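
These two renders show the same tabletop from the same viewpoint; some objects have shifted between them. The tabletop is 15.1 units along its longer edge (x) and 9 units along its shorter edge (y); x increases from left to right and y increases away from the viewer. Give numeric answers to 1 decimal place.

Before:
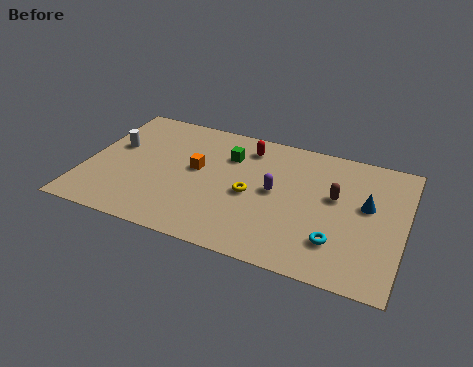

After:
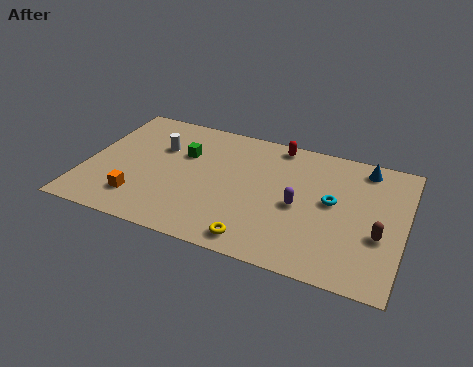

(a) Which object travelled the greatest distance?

the orange cube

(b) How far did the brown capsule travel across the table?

2.9

From (11.8, 5.3) to (14.0, 3.4), the brown capsule covered √(2.2² + 1.9²) ≈ 2.9 units.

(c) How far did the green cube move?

2.2

From (6.6, 6.5) to (4.5, 5.9), the green cube covered √(2.1² + 0.6²) ≈ 2.2 units.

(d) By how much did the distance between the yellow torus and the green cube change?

+3.5

The distance was about 2.7 in the first image and 6.2 in the second, so they moved 3.5 units further apart.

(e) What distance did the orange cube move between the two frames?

3.8

The orange cube was near (5.2, 5.0) before and (2.8, 2.0) after, so it travelled √(2.4² + 3.0²) ≈ 3.8 units.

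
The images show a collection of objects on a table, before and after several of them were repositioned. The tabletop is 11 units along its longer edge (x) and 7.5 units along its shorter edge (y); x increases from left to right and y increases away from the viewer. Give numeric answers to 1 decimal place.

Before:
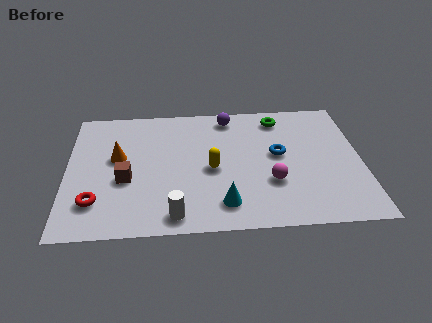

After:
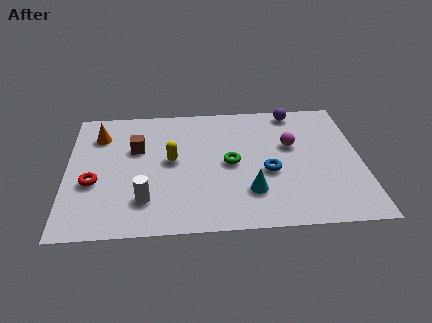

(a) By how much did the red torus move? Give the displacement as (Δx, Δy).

(-0.1, 1.1)

From the two frames, the red torus sits at roughly (1.1, 1.8) before and (1.0, 2.9) after.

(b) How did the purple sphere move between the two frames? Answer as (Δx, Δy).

(2.5, 0.2)

The purple sphere was at about (6.1, 6.5) and moved to about (8.6, 6.7).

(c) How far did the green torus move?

3.2

The green torus moved from about (8.0, 6.3) to (6.1, 3.7), a distance of √(1.9² + 2.6²) ≈ 3.2.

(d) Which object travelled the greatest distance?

the green torus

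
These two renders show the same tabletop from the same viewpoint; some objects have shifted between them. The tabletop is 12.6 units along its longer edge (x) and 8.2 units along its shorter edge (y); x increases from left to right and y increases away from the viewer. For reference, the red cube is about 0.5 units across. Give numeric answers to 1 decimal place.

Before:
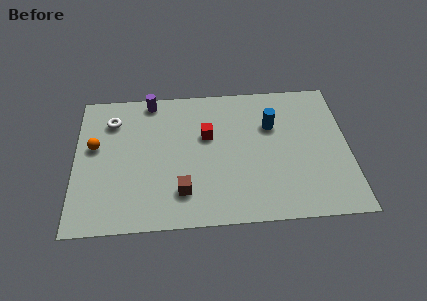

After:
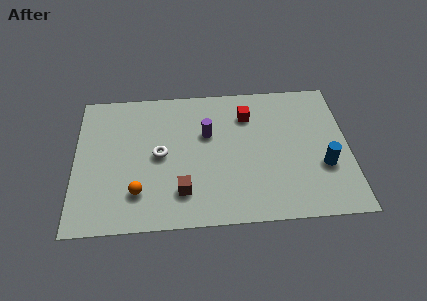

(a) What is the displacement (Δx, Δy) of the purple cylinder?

(2.6, -2.2)

From the two frames, the purple cylinder sits at roughly (3.5, 7.4) before and (6.1, 5.2) after.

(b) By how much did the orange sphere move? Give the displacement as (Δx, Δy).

(2.0, -2.8)

From the two frames, the orange sphere sits at roughly (0.9, 4.8) before and (2.9, 2.0) after.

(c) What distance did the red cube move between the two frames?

2.2

The red cube moved from about (6.1, 5.1) to (8.0, 6.2), a distance of √(1.9² + 1.1²) ≈ 2.2.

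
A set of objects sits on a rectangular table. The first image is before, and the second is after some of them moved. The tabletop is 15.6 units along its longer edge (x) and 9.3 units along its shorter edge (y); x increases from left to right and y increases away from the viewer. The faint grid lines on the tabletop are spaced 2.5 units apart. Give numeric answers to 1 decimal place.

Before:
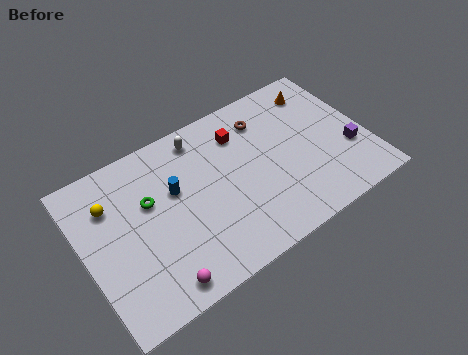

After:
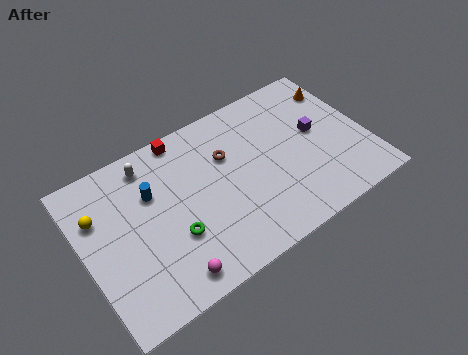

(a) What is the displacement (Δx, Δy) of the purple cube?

(-1.5, 1.9)

From the two frames, the purple cube sits at roughly (14.5, 3.2) before and (13.0, 5.1) after.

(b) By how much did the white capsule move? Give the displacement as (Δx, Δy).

(-2.9, -0.1)

The white capsule was at about (6.9, 8.0) and moved to about (4.0, 7.9).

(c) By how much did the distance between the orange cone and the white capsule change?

+4.0

They were about 6.7 units apart before and 10.7 after — 4.0 units further apart.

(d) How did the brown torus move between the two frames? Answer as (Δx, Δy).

(-2.3, -1.1)

The brown torus started near (10.4, 7.3) and ended near (8.1, 6.2).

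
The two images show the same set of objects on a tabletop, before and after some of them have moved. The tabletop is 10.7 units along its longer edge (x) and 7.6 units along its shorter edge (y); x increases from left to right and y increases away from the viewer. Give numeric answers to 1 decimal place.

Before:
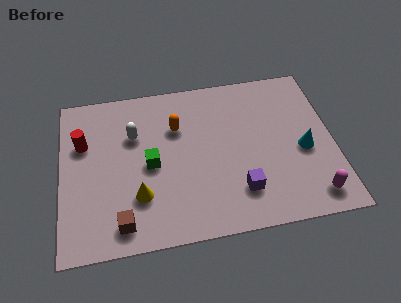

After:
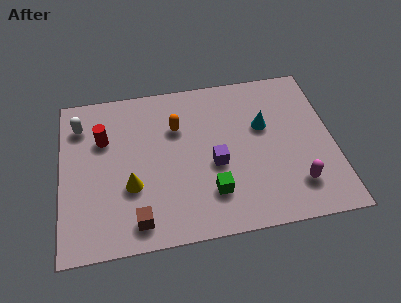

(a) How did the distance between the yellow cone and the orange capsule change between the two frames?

-0.3

The distance was about 3.4 in the first image and 3.1 in the second, so they moved 0.3 units closer together.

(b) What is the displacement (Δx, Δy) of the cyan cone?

(-1.5, 1.4)

From the two frames, the cyan cone sits at roughly (9.5, 3.3) before and (8.0, 4.7) after.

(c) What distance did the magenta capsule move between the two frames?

0.8

The magenta capsule was near (9.7, 1.1) before and (9.1, 1.7) after, so it travelled √(0.6² + 0.6²) ≈ 0.8 units.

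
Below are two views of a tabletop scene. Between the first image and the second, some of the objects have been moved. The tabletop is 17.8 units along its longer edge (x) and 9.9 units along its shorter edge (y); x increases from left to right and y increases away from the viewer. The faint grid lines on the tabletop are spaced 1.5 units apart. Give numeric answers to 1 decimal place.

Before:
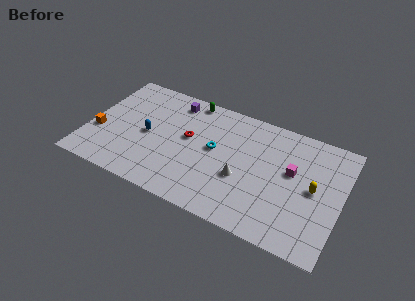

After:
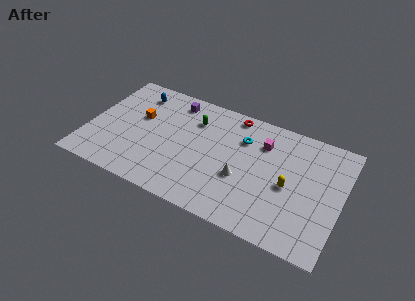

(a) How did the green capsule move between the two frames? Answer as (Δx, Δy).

(0.5, -1.7)

The green capsule was at about (6.7, 9.0) and moved to about (7.2, 7.3).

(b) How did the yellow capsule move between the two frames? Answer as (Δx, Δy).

(-1.7, -0.5)

From the two frames, the yellow capsule sits at roughly (15.9, 5.0) before and (14.2, 4.5) after.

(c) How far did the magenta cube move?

2.7

The magenta cube moved from about (14.3, 5.8) to (12.1, 7.3), a distance of √(2.2² + 1.5²) ≈ 2.7.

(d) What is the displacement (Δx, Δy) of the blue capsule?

(-1.3, 3.4)

The blue capsule started near (4.2, 4.7) and ended near (2.9, 8.1).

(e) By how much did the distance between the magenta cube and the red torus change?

-4.5

Before: roughly 7.3 units apart; after: 2.8. That's 4.5 units closer together.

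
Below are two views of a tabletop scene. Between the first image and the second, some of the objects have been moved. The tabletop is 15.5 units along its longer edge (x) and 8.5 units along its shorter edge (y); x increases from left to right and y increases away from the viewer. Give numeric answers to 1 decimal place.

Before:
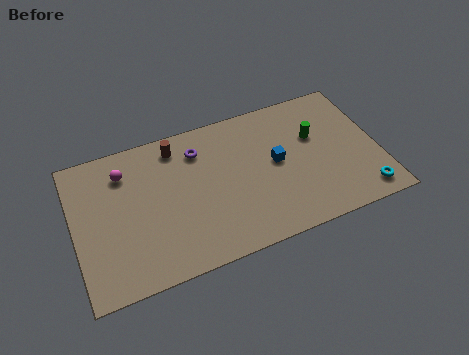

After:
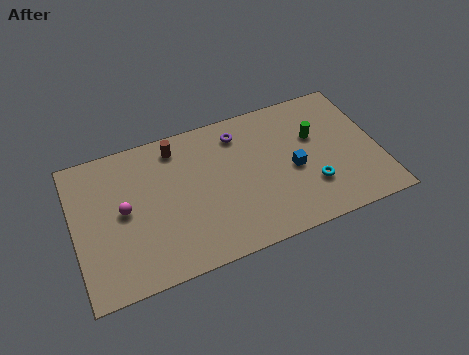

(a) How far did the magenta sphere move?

2.2

The magenta sphere moved from about (2.7, 6.6) to (2.5, 4.4), a distance of √(0.2² + 2.2²) ≈ 2.2.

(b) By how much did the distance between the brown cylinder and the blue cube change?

+1.0

Before: roughly 5.6 units apart; after: 6.6. That's 1.0 units further apart.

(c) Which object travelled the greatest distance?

the cyan torus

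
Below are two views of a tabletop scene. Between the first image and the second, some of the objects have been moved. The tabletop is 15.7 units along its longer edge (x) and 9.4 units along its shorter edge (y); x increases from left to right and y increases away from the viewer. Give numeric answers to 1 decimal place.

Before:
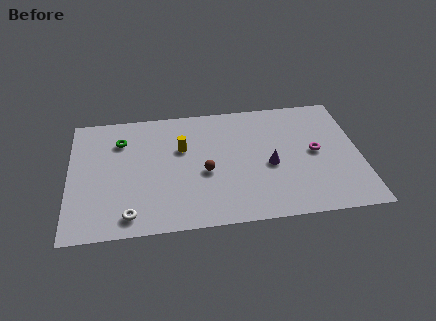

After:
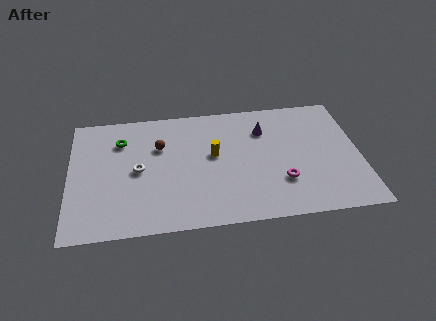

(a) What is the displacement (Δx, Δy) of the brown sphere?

(-2.4, 2.3)

The brown sphere started near (7.3, 4.0) and ended near (4.9, 6.3).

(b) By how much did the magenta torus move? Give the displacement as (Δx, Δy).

(-1.9, -2.0)

From the two frames, the magenta torus sits at roughly (13.3, 4.8) before and (11.4, 2.8) after.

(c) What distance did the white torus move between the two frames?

3.3

The white torus moved from about (3.2, 1.3) to (3.7, 4.6), a distance of √(0.5² + 3.3²) ≈ 3.3.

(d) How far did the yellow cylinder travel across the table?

1.8

The yellow cylinder was near (6.1, 6.0) before and (7.8, 5.3) after, so it travelled √(1.7² + 0.7²) ≈ 1.8 units.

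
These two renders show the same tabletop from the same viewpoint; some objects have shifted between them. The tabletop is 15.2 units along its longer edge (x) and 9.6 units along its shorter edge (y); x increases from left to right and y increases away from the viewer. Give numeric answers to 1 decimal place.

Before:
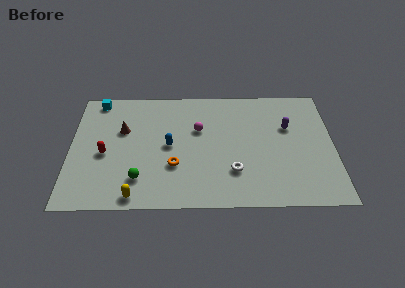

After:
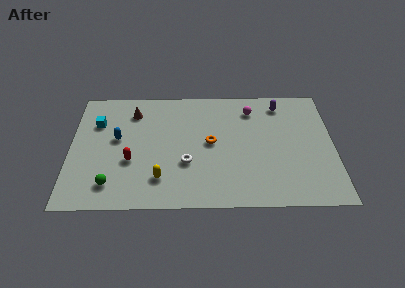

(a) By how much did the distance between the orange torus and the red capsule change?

+0.7

Before: roughly 4.1 units apart; after: 4.8. That's 0.7 units further apart.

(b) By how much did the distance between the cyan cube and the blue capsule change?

-3.9

Before: roughly 5.7 units apart; after: 1.8. That's 3.9 units closer together.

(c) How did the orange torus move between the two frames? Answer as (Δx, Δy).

(2.1, 1.8)

The orange torus started near (6.0, 3.2) and ended near (8.1, 5.0).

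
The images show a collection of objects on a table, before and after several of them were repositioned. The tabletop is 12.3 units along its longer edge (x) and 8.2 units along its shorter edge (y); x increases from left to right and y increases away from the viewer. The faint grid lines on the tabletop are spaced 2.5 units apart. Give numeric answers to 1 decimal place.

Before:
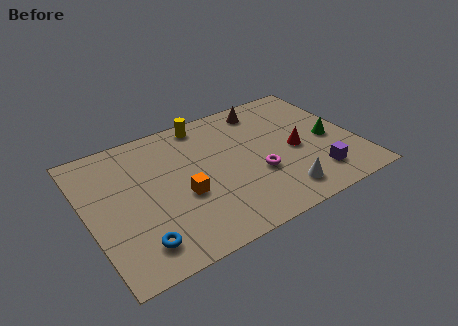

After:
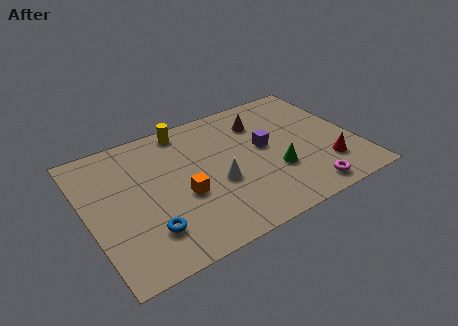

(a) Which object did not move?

the orange cube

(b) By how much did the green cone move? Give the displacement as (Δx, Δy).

(-2.7, -0.9)

From the two frames, the green cone sits at roughly (11.1, 3.7) before and (8.4, 2.8) after.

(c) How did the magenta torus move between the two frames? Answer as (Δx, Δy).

(1.9, -2.0)

The magenta torus was at about (7.6, 3.0) and moved to about (9.5, 1.0).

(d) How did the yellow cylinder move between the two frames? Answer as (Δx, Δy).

(-0.9, 0.0)

From the two frames, the yellow cylinder sits at roughly (5.8, 7.3) before and (4.9, 7.3) after.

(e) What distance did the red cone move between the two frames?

2.0

From (9.5, 3.7) to (10.7, 2.1), the red cone covered √(1.2² + 1.6²) ≈ 2.0 units.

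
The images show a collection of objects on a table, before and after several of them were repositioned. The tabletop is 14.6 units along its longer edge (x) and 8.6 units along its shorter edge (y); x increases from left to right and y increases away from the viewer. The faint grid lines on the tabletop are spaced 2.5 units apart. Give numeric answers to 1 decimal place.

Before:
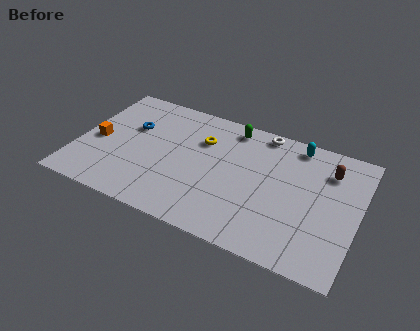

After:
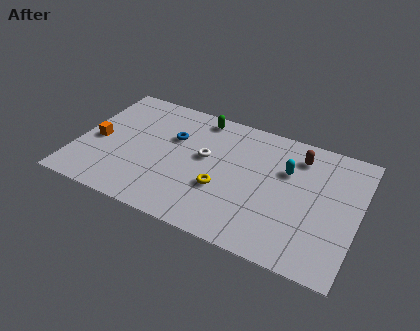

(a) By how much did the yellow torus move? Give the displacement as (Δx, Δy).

(1.4, -2.9)

The yellow torus was at about (6.3, 6.0) and moved to about (7.7, 3.1).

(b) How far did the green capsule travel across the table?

1.7

The green capsule was near (7.7, 7.5) before and (6.0, 7.6) after, so it travelled √(1.7² + 0.1²) ≈ 1.7 units.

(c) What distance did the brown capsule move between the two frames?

1.6

From (12.9, 6.5) to (11.3, 6.9), the brown capsule covered √(1.6² + 0.4²) ≈ 1.6 units.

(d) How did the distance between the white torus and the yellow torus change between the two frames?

-1.4

Before: roughly 3.5 units apart; after: 2.1. That's 1.4 units closer together.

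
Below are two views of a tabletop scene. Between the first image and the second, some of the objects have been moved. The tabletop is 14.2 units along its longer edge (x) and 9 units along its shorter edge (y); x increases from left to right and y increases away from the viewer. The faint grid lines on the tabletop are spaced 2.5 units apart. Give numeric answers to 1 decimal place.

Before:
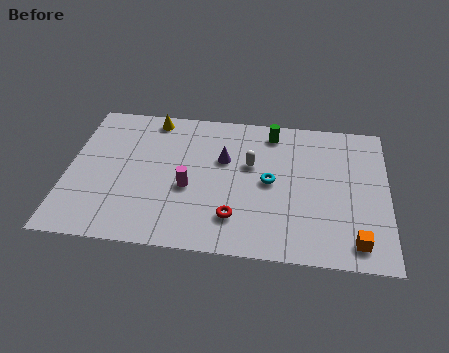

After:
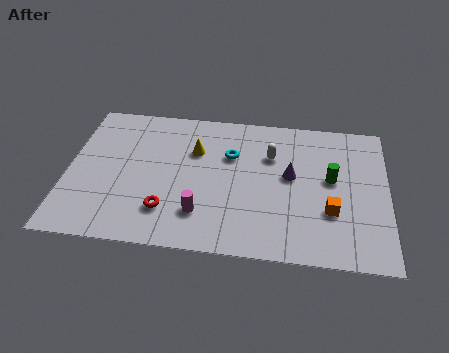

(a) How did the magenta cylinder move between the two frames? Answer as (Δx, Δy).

(0.6, -1.5)

From the two frames, the magenta cylinder sits at roughly (5.4, 3.7) before and (6.0, 2.2) after.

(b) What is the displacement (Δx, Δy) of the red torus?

(-3.0, 0.1)

The red torus was at about (7.5, 2.1) and moved to about (4.5, 2.2).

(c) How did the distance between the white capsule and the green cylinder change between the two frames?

+0.6

Before: roughly 2.4 units apart; after: 3.0. That's 0.6 units further apart.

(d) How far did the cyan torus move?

2.3

The cyan torus was near (9.0, 4.5) before and (7.2, 6.0) after, so it travelled √(1.8² + 1.5²) ≈ 2.3 units.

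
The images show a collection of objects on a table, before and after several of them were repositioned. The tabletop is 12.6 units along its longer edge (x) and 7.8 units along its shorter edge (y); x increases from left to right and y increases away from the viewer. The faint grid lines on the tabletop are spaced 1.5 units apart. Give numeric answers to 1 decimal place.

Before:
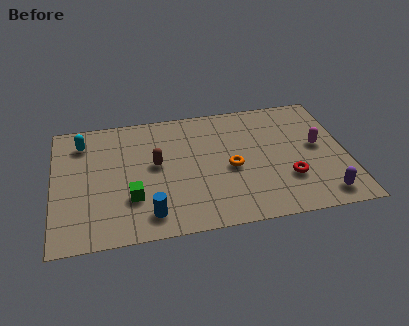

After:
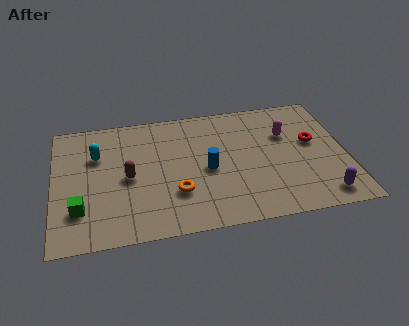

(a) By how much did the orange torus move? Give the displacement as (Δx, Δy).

(-2.4, -1.1)

The orange torus was at about (7.6, 3.5) and moved to about (5.2, 2.4).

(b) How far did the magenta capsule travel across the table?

1.6

The magenta capsule moved from about (11.4, 4.2) to (10.1, 5.2), a distance of √(1.3² + 1.0²) ≈ 1.6.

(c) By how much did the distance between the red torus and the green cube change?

+3.7

They were about 6.7 units apart before and 10.4 after — 3.7 units further apart.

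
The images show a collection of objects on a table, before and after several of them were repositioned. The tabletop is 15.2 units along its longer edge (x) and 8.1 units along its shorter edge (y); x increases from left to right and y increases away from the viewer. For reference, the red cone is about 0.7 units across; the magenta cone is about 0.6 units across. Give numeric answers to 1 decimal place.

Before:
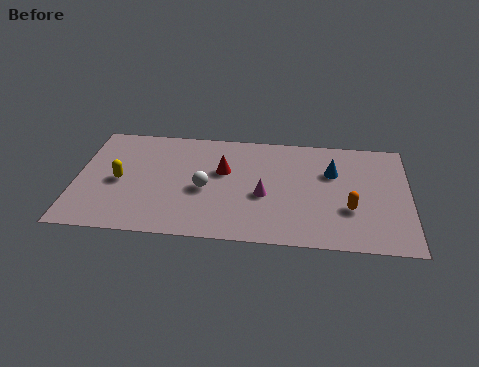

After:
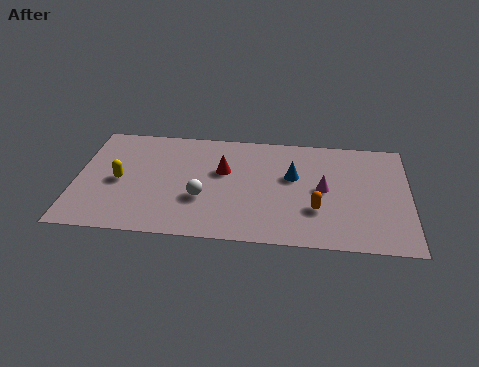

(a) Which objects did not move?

the red cone and the yellow capsule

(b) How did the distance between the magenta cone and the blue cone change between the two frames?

-2.1

They were about 3.7 units apart before and 1.6 after — 2.1 units closer together.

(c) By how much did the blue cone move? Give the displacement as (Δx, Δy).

(-1.8, -0.5)

From the two frames, the blue cone sits at roughly (11.7, 5.4) before and (9.9, 4.9) after.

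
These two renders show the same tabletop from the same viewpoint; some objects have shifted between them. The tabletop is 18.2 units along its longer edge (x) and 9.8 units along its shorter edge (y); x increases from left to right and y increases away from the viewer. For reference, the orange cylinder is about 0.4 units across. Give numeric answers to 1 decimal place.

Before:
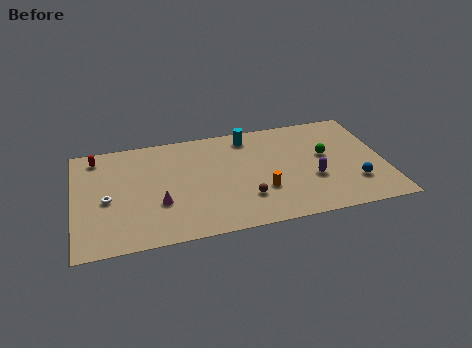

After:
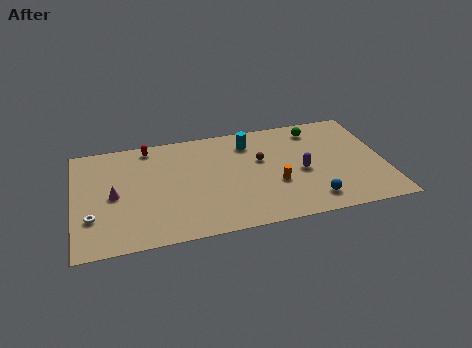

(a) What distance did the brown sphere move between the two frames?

3.5

From (9.9, 2.7) to (11.0, 6.0), the brown sphere covered √(1.1² + 3.3²) ≈ 3.5 units.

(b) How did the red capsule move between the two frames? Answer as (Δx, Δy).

(3.1, 0.3)

The red capsule started near (1.4, 8.4) and ended near (4.5, 8.7).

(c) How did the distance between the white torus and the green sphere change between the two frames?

+1.4

The distance was about 13.0 in the first image and 14.4 in the second, so they moved 1.4 units further apart.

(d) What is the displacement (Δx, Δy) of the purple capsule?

(-0.6, 0.8)

The purple capsule started near (13.9, 3.6) and ended near (13.3, 4.4).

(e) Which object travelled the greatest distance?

the brown sphere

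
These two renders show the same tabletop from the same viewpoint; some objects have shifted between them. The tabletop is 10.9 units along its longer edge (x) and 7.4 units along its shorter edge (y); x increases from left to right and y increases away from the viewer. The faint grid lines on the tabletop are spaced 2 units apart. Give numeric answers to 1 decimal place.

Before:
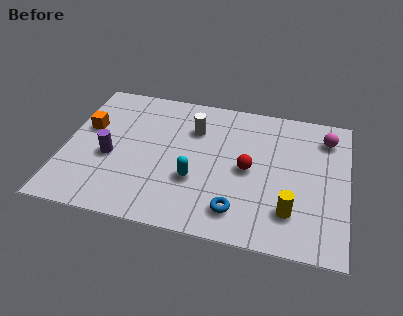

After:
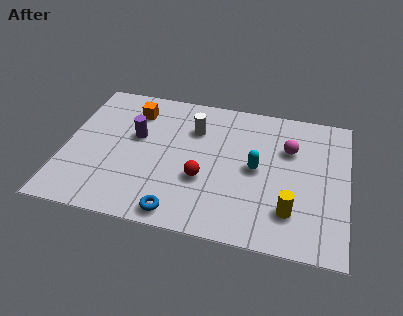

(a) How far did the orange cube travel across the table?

2.1

The orange cube moved from about (0.8, 4.5) to (2.5, 5.8), a distance of √(1.7² + 1.3²) ≈ 2.1.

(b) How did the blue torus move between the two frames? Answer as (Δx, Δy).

(-2.2, -0.6)

From the two frames, the blue torus sits at roughly (6.8, 1.4) before and (4.6, 0.8) after.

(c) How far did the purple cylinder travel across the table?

1.6

From (1.8, 3.1) to (2.7, 4.4), the purple cylinder covered √(0.9² + 1.3²) ≈ 1.6 units.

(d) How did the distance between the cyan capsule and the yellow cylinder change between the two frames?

-1.4

They were about 3.8 units apart before and 2.4 after — 1.4 units closer together.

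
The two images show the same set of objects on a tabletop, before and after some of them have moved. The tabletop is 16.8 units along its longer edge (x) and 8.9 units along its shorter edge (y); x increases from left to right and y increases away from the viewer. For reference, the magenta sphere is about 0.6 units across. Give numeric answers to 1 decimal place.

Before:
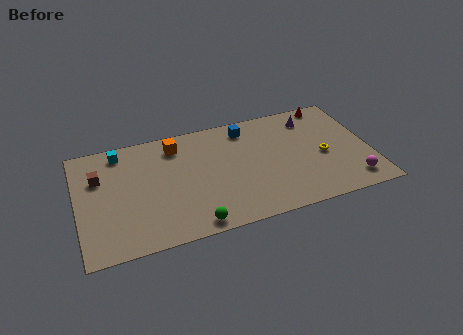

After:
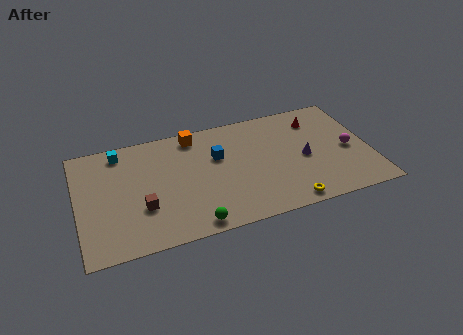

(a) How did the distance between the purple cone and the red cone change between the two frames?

+1.6

Before: roughly 1.5 units apart; after: 3.1. That's 1.6 units further apart.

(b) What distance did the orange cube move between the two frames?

1.2

The orange cube moved from about (5.8, 7.3) to (6.9, 7.8), a distance of √(1.1² + 0.5²) ≈ 1.2.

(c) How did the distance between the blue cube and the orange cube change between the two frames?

-1.7

The distance was about 4.1 in the first image and 2.4 in the second, so they moved 1.7 units closer together.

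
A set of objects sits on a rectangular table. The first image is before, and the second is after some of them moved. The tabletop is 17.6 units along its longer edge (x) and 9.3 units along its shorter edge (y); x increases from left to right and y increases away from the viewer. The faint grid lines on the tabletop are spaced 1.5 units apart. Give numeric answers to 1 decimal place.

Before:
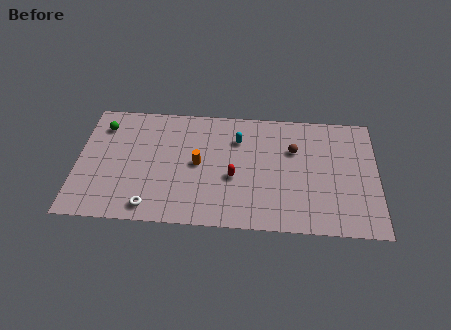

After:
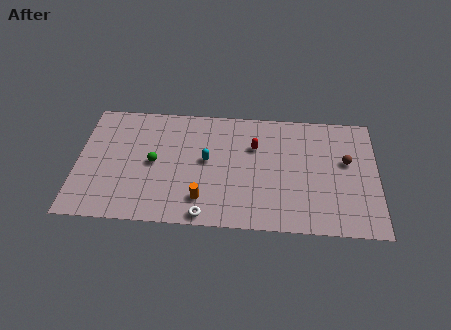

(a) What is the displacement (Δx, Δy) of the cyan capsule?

(-1.8, -1.8)

From the two frames, the cyan capsule sits at roughly (9.4, 6.8) before and (7.6, 5.0) after.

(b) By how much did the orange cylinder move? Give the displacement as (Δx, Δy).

(0.3, -2.7)

The orange cylinder was at about (7.1, 4.7) and moved to about (7.4, 2.0).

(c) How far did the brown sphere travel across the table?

3.2

From (12.7, 6.2) to (15.8, 5.5), the brown sphere covered √(3.1² + 0.7²) ≈ 3.2 units.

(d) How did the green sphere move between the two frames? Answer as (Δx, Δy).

(3.1, -2.7)

The green sphere was at about (1.4, 7.3) and moved to about (4.5, 4.6).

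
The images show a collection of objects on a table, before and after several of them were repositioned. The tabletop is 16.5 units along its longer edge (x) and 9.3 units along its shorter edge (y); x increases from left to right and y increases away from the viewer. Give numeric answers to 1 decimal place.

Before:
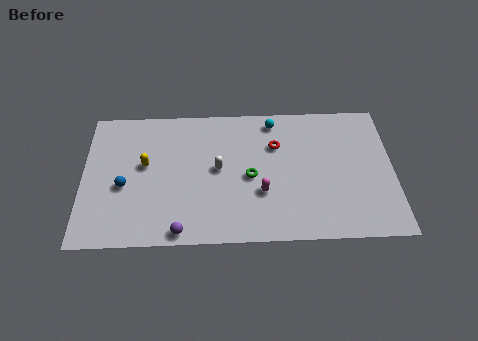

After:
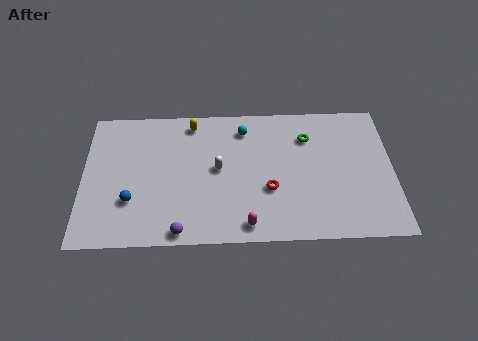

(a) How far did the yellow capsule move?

3.8

The yellow capsule was near (3.3, 5.3) before and (5.8, 8.1) after, so it travelled √(2.5² + 2.8²) ≈ 3.8 units.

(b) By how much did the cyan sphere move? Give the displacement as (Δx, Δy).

(-1.6, -0.5)

The cyan sphere was at about (10.2, 8.1) and moved to about (8.6, 7.6).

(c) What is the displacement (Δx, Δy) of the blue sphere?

(0.4, -1.0)

The blue sphere started near (2.2, 3.9) and ended near (2.6, 2.9).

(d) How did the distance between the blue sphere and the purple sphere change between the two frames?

-1.0

The distance was about 4.3 in the first image and 3.3 in the second, so they moved 1.0 units closer together.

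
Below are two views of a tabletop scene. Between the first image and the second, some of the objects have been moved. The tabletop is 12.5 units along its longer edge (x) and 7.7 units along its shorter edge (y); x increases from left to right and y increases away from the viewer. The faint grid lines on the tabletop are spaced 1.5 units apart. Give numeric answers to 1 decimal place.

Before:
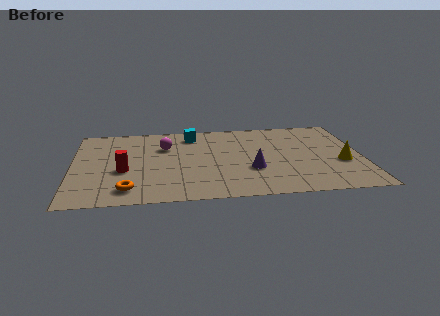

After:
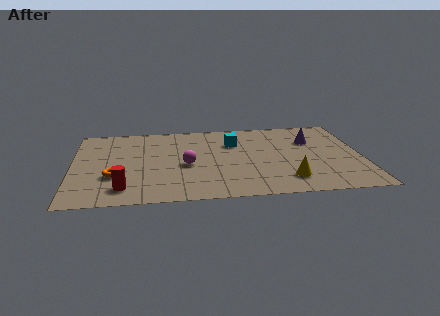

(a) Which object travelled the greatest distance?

the purple cone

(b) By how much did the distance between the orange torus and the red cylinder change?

-0.5

Before: roughly 1.8 units apart; after: 1.3. That's 0.5 units closer together.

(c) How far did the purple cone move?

3.7

The purple cone moved from about (7.7, 2.7) to (10.4, 5.3), a distance of √(2.7² + 2.6²) ≈ 3.7.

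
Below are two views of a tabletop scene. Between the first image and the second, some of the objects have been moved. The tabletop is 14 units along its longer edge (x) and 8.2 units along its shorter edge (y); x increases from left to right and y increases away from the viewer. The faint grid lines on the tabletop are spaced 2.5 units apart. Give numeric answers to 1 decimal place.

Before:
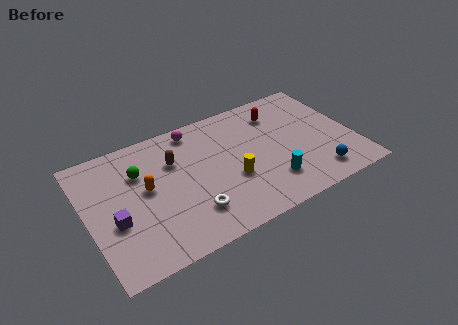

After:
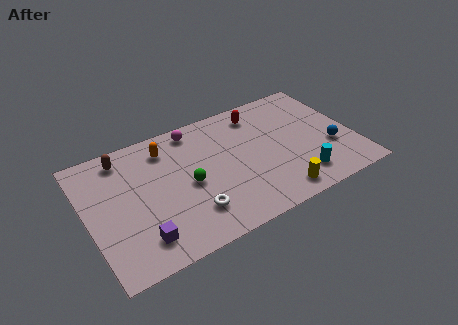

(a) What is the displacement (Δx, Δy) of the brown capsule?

(-2.5, 1.4)

From the two frames, the brown capsule sits at roughly (4.7, 5.6) before and (2.2, 7.0) after.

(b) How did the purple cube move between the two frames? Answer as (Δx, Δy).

(1.1, -1.6)

The purple cube started near (1.3, 3.2) and ended near (2.4, 1.6).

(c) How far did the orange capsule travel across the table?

2.5

The orange capsule was near (3.1, 4.5) before and (4.4, 6.6) after, so it travelled √(1.3² + 2.1²) ≈ 2.5 units.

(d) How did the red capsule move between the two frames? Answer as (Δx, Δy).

(-1.0, 0.4)

From the two frames, the red capsule sits at roughly (10.4, 6.4) before and (9.4, 6.8) after.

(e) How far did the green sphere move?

3.0

The green sphere was near (2.9, 5.7) before and (5.2, 3.8) after, so it travelled √(2.3² + 1.9²) ≈ 3.0 units.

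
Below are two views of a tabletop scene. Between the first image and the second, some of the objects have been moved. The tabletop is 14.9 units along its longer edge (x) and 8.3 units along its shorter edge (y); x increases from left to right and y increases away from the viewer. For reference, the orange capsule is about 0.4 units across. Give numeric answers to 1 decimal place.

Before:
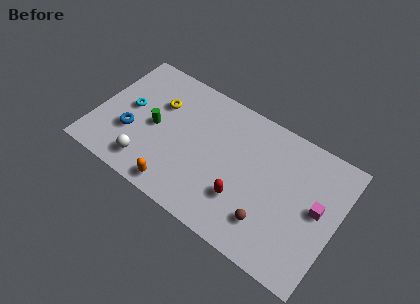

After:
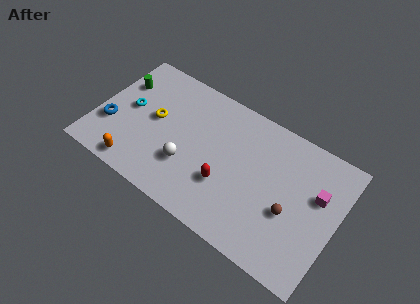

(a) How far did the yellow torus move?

1.1

The yellow torus was near (3.6, 5.6) before and (3.5, 4.5) after, so it travelled √(0.1² + 1.1²) ≈ 1.1 units.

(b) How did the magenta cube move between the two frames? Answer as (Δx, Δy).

(-0.1, 0.8)

The magenta cube was at about (13.7, 4.4) and moved to about (13.6, 5.2).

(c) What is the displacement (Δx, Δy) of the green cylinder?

(-2.5, 1.8)

The green cylinder started near (3.6, 4.0) and ended near (1.1, 5.8).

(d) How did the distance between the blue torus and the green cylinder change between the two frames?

+1.3

They were about 1.7 units apart before and 3.0 after — 1.3 units further apart.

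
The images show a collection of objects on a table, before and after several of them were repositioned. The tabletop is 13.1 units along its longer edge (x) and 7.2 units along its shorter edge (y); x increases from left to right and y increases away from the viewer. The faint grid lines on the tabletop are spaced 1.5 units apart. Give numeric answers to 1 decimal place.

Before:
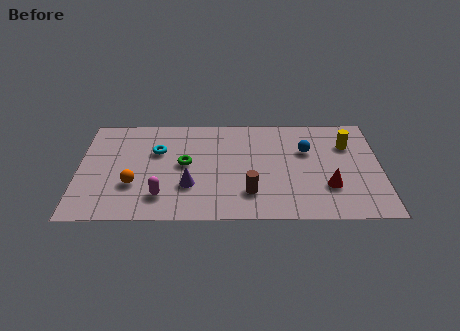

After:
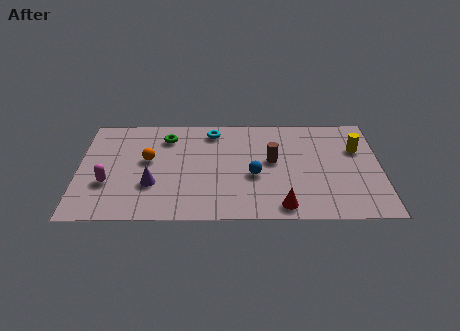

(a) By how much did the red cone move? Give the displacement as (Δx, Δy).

(-2.0, -1.3)

From the two frames, the red cone sits at roughly (10.8, 2.2) before and (8.8, 0.9) after.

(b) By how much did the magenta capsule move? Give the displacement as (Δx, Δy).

(-2.3, 0.9)

From the two frames, the magenta capsule sits at roughly (3.6, 1.6) before and (1.3, 2.5) after.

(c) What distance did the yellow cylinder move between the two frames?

0.5

The yellow cylinder moved from about (11.7, 5.1) to (12.1, 4.8), a distance of √(0.4² + 0.3²) ≈ 0.5.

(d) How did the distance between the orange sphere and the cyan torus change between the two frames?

+0.9

They were about 2.5 units apart before and 3.4 after — 0.9 units further apart.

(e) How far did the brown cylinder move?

2.4

The brown cylinder was near (7.4, 1.8) before and (8.4, 4.0) after, so it travelled √(1.0² + 2.2²) ≈ 2.4 units.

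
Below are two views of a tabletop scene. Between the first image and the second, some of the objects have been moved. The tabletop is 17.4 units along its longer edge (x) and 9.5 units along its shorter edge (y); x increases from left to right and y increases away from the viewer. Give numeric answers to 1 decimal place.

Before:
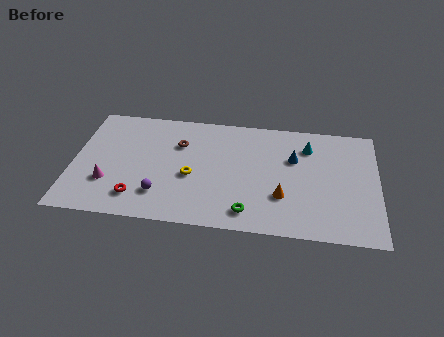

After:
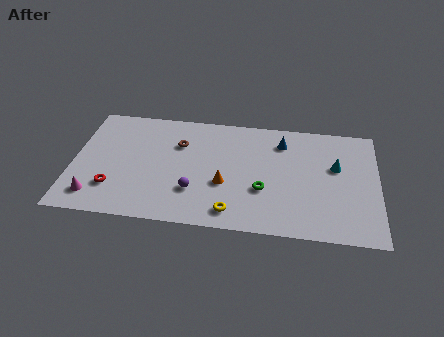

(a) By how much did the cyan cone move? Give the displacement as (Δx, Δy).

(1.6, -1.5)

The cyan cone was at about (13.4, 7.3) and moved to about (15.0, 5.8).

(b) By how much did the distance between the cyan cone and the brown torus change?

+1.6

Before: roughly 7.4 units apart; after: 9.0. That's 1.6 units further apart.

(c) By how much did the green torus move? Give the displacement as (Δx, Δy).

(0.8, 1.9)

From the two frames, the green torus sits at roughly (10.1, 1.5) before and (10.9, 3.4) after.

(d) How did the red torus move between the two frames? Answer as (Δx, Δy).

(-1.4, 0.6)

The red torus started near (3.8, 1.9) and ended near (2.4, 2.5).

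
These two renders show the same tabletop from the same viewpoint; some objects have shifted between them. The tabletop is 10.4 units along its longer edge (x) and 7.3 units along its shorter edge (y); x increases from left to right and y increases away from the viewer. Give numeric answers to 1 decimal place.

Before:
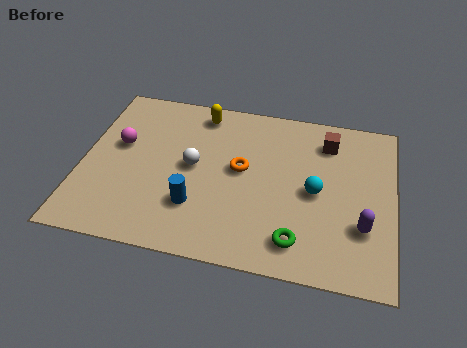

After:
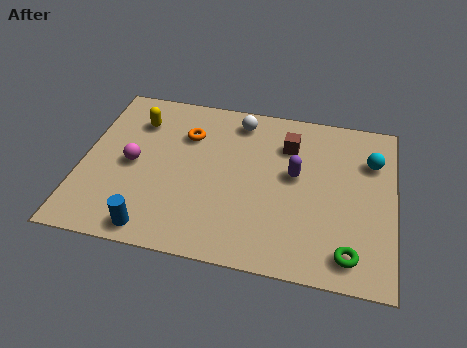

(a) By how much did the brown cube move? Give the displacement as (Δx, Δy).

(-1.3, -0.4)

From the two frames, the brown cube sits at roughly (8.1, 5.8) before and (6.8, 5.4) after.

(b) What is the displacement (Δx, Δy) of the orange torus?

(-1.9, 1.2)

The orange torus was at about (5.3, 4.0) and moved to about (3.4, 5.2).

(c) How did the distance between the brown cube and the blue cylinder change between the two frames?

+0.6

The distance was about 5.6 in the first image and 6.2 in the second, so they moved 0.6 units further apart.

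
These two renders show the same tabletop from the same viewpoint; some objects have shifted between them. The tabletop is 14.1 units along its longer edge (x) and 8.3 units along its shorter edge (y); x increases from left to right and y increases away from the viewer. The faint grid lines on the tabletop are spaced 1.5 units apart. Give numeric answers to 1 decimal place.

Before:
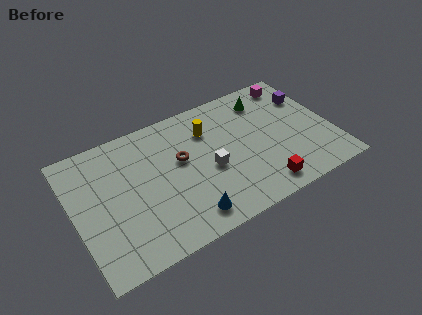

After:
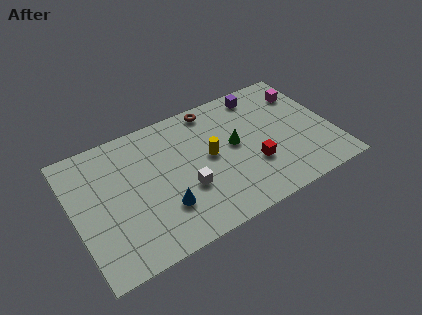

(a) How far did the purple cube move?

2.8

From (13.2, 5.9) to (10.7, 7.2), the purple cube covered √(2.5² + 1.3²) ≈ 2.8 units.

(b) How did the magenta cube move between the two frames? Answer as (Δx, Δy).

(0.4, -0.9)

From the two frames, the magenta cube sits at roughly (12.6, 7.2) before and (13.0, 6.3) after.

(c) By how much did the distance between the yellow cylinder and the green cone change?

-2.0

The distance was about 3.4 in the first image and 1.4 in the second, so they moved 2.0 units closer together.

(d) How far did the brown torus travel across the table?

3.3

The brown torus moved from about (5.9, 4.9) to (8.0, 7.4), a distance of √(2.1² + 2.5²) ≈ 3.3.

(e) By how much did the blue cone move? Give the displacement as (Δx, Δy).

(-1.1, 1.1)

From the two frames, the blue cone sits at roughly (5.7, 1.3) before and (4.6, 2.4) after.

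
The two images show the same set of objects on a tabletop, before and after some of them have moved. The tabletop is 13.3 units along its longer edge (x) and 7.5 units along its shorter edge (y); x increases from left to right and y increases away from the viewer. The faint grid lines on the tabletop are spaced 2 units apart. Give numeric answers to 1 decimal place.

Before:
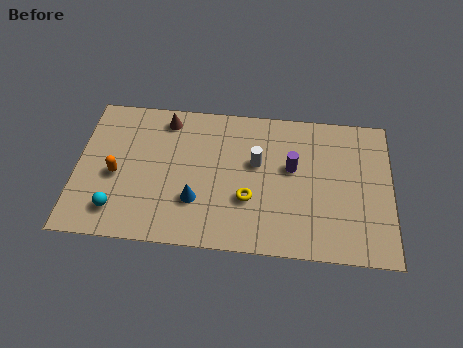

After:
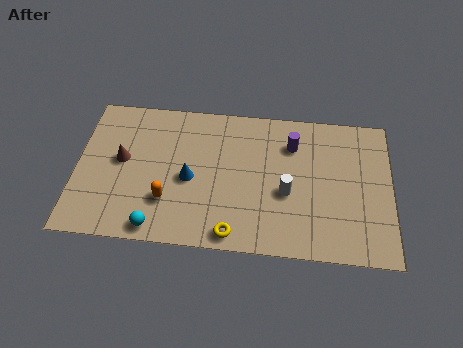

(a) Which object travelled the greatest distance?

the brown cone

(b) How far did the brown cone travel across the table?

2.9

The brown cone moved from about (3.7, 6.4) to (1.9, 4.1), a distance of √(1.8² + 2.3²) ≈ 2.9.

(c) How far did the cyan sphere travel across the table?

1.8

The cyan sphere was near (1.8, 1.5) before and (3.5, 0.8) after, so it travelled √(1.7² + 0.7²) ≈ 1.8 units.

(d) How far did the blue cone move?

1.1

From (5.1, 2.3) to (4.8, 3.4), the blue cone covered √(0.3² + 1.1²) ≈ 1.1 units.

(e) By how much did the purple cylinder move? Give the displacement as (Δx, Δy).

(0.0, 1.2)

The purple cylinder started near (9.1, 4.4) and ended near (9.1, 5.6).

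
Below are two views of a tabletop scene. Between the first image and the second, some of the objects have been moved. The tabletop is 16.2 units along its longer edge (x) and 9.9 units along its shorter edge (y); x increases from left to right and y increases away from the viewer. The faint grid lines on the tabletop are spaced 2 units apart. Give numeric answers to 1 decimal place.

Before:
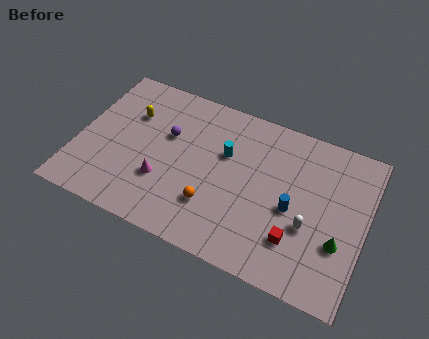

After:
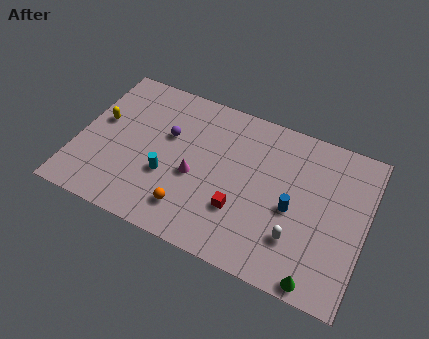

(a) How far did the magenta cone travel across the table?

2.0

The magenta cone was near (5.0, 3.2) before and (6.7, 4.2) after, so it travelled √(1.7² + 1.0²) ≈ 2.0 units.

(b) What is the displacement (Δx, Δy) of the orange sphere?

(-1.2, -0.8)

The orange sphere started near (7.9, 2.8) and ended near (6.7, 2.0).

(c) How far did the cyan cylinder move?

4.0

From (8.2, 6.3) to (5.2, 3.6), the cyan cylinder covered √(3.0² + 2.7²) ≈ 4.0 units.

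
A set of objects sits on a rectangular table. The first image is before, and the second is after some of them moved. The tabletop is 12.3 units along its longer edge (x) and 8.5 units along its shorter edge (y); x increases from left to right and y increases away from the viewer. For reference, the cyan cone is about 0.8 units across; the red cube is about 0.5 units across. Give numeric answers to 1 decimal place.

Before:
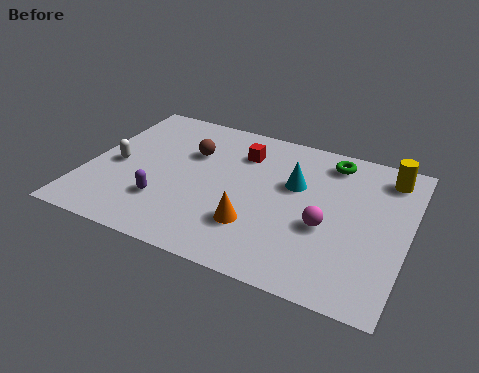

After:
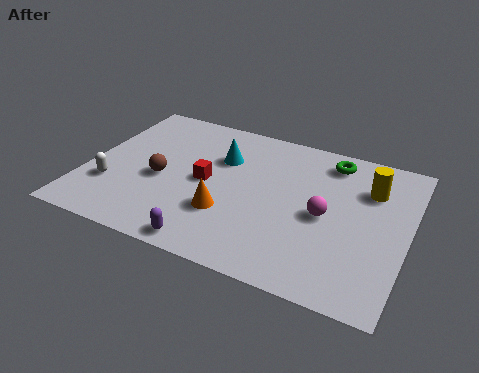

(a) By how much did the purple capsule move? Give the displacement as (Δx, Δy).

(2.0, -1.6)

The purple capsule was at about (3.2, 2.4) and moved to about (5.2, 0.8).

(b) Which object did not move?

the green torus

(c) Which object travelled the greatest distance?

the cyan cone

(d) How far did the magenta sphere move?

0.6

The magenta sphere was near (9.3, 3.4) before and (9.2, 4.0) after, so it travelled √(0.1² + 0.6²) ≈ 0.6 units.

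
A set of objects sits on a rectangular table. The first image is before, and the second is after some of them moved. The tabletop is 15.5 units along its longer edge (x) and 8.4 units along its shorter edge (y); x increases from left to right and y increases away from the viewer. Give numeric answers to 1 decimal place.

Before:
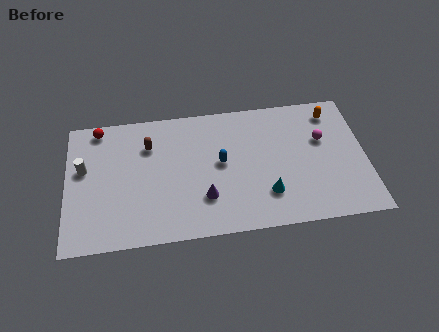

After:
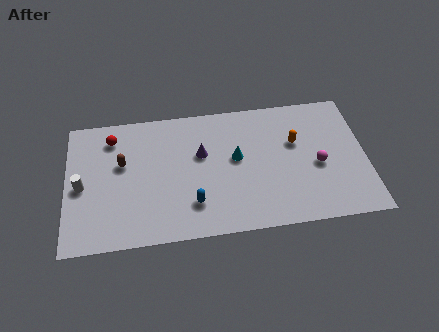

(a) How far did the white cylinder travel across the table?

1.1

From (0.9, 5.0) to (0.8, 3.9), the white cylinder covered √(0.1² + 1.1²) ≈ 1.1 units.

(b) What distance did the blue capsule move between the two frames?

2.8

The blue capsule moved from about (8.0, 4.5) to (6.5, 2.1), a distance of √(1.5² + 2.4²) ≈ 2.8.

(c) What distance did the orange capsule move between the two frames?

2.6

The orange capsule moved from about (13.9, 7.0) to (11.9, 5.3), a distance of √(2.0² + 1.7²) ≈ 2.6.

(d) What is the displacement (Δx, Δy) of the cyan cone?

(-1.5, 2.5)

The cyan cone started near (10.3, 2.2) and ended near (8.8, 4.7).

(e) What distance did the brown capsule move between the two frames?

1.7

From (4.3, 6.1) to (2.9, 5.1), the brown capsule covered √(1.4² + 1.0²) ≈ 1.7 units.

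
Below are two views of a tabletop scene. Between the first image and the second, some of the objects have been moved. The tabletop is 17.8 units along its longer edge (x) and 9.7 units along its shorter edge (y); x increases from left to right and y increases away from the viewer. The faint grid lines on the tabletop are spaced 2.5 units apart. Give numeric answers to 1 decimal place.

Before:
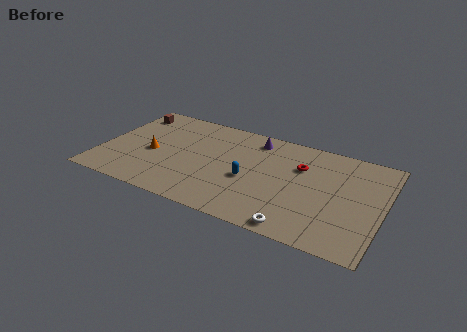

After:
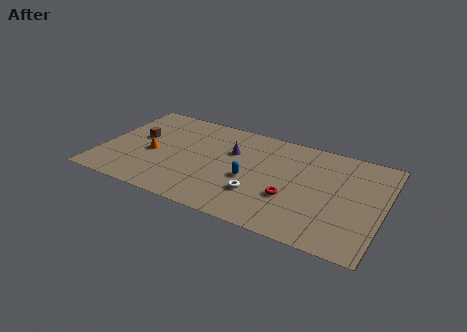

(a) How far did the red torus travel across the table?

3.2

The red torus was near (12.5, 6.6) before and (12.2, 3.4) after, so it travelled √(0.3² + 3.2²) ≈ 3.2 units.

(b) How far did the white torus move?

3.4

The white torus was near (12.9, 0.9) before and (10.2, 2.9) after, so it travelled √(2.7² + 2.0²) ≈ 3.4 units.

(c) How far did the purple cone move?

2.2

From (9.4, 8.2) to (8.1, 6.4), the purple cone covered √(1.3² + 1.8²) ≈ 2.2 units.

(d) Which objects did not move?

the blue capsule and the orange cone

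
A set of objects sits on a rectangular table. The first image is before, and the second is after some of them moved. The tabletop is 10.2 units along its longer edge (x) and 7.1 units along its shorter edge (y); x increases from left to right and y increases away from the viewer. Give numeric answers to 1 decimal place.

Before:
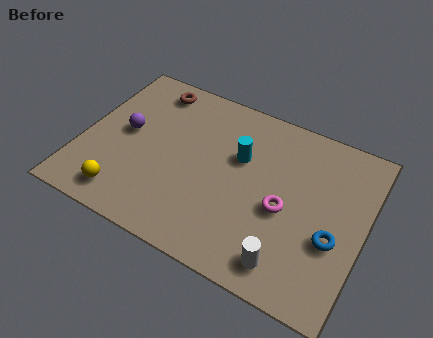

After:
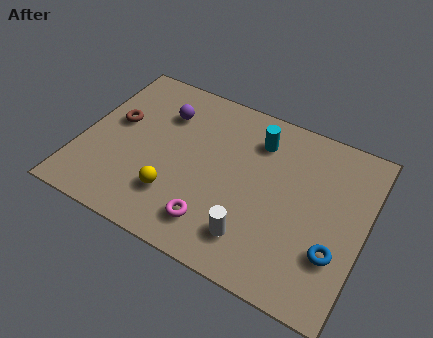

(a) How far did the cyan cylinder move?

1.1

The cyan cylinder moved from about (5.6, 4.5) to (6.1, 5.5), a distance of √(0.5² + 1.0²) ≈ 1.1.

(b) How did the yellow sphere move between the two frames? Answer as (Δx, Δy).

(1.7, 0.8)

From the two frames, the yellow sphere sits at roughly (1.9, 1.1) before and (3.6, 1.9) after.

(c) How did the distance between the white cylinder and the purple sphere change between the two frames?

-1.6

They were about 6.9 units apart before and 5.3 after — 1.6 units closer together.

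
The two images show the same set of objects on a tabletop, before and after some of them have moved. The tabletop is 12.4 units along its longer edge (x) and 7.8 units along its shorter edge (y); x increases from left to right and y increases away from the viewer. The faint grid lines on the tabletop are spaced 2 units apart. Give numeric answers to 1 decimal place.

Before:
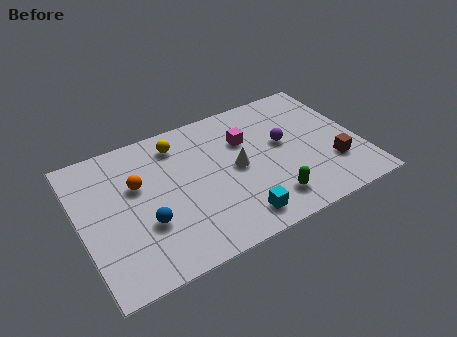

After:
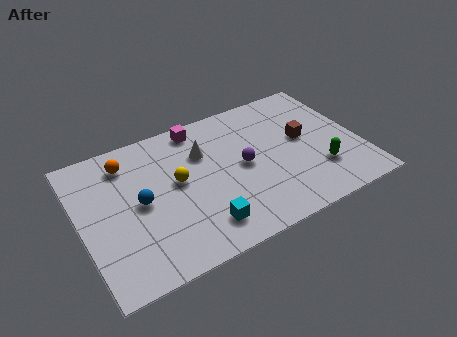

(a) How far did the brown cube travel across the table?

2.2

From (11.0, 2.3) to (10.0, 4.3), the brown cube covered √(1.0² + 2.0²) ≈ 2.2 units.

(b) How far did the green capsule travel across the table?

2.5

The green capsule moved from about (8.0, 1.5) to (10.4, 2.2), a distance of √(2.4² + 0.7²) ≈ 2.5.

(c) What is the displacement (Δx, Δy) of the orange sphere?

(-0.3, 1.4)

The orange sphere started near (2.6, 4.9) and ended near (2.3, 6.3).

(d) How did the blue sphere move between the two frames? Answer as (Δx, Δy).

(-0.1, 1.2)

The blue sphere started near (2.7, 2.7) and ended near (2.6, 3.9).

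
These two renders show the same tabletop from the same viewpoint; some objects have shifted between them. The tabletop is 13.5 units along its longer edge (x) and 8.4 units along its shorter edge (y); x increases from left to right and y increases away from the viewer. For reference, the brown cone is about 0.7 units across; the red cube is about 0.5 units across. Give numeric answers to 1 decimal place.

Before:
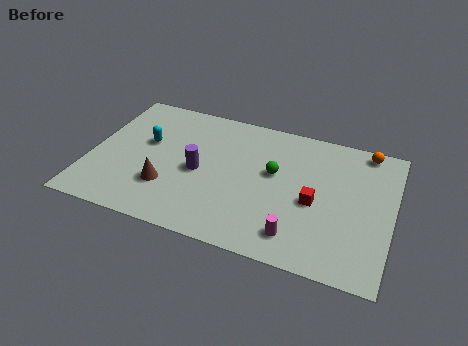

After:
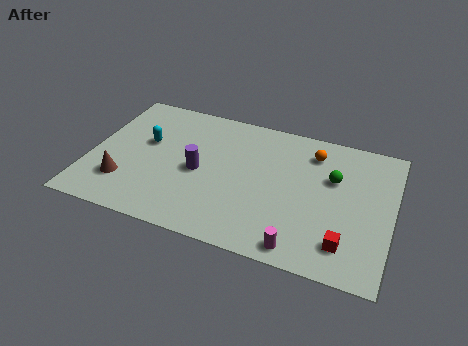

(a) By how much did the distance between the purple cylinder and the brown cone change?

+1.7

They were about 1.9 units apart before and 3.6 after — 1.7 units further apart.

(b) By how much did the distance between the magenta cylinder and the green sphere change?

+1.0

The distance was about 3.6 in the first image and 4.6 in the second, so they moved 1.0 units further apart.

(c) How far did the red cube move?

2.5

From (10.1, 3.7) to (11.6, 1.7), the red cube covered √(1.5² + 2.0²) ≈ 2.5 units.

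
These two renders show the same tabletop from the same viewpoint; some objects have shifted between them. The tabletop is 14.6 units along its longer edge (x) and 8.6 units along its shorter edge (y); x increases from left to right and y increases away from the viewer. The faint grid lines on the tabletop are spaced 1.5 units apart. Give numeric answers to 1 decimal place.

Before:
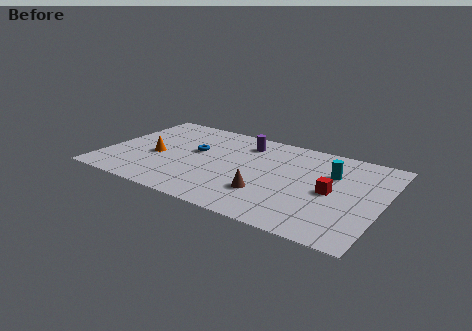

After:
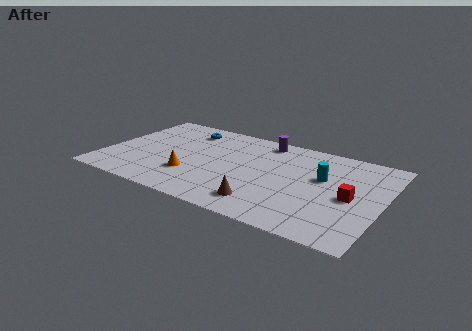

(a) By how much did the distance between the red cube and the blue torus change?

+2.2

The distance was about 7.5 in the first image and 9.7 in the second, so they moved 2.2 units further apart.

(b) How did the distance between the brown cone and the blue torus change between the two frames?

+2.5

The distance was about 4.9 in the first image and 7.4 in the second, so they moved 2.5 units further apart.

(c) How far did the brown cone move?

0.9

The brown cone moved from about (8.8, 2.5) to (8.8, 1.6), a distance of √(0.0² + 0.9²) ≈ 0.9.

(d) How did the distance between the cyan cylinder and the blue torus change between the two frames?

+0.6

They were about 7.2 units apart before and 7.8 after — 0.6 units further apart.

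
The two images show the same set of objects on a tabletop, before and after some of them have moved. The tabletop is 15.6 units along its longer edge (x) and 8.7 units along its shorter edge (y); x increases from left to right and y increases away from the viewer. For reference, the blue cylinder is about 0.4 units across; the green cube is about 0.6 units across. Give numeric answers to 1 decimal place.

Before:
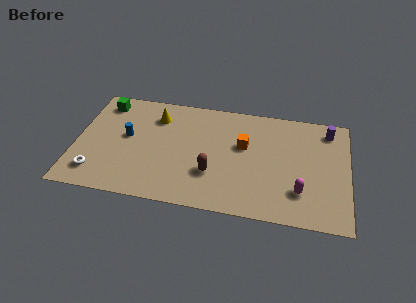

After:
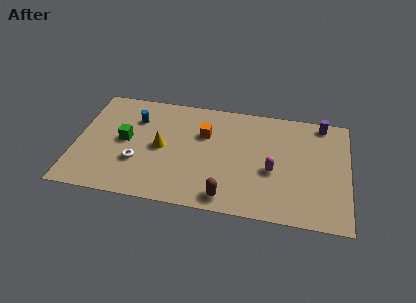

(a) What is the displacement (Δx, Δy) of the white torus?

(2.3, 1.2)

From the two frames, the white torus sits at roughly (1.3, 1.7) before and (3.6, 2.9) after.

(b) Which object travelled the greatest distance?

the green cube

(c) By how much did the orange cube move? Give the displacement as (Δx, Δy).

(-2.3, 0.5)

From the two frames, the orange cube sits at roughly (9.6, 5.3) before and (7.3, 5.8) after.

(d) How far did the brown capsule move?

1.9

The brown capsule was near (7.9, 2.8) before and (8.8, 1.1) after, so it travelled √(0.9² + 1.7²) ≈ 1.9 units.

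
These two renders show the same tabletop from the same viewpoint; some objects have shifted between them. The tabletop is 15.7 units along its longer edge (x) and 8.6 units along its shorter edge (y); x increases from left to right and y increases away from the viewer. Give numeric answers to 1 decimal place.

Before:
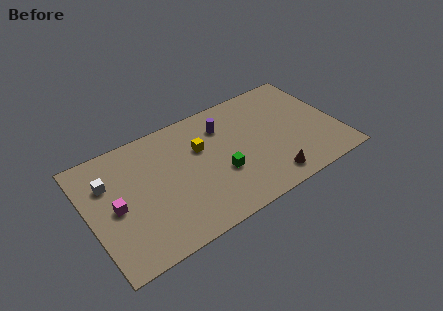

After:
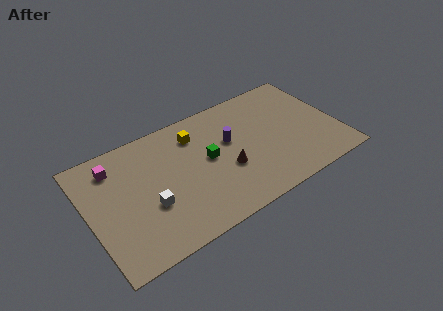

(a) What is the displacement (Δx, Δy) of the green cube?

(-0.6, 1.4)

The green cube was at about (8.1, 3.2) and moved to about (7.5, 4.6).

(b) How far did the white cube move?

3.6

From (1.4, 6.0) to (3.6, 3.2), the white cube covered √(2.2² + 2.8²) ≈ 3.6 units.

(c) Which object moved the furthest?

the white cube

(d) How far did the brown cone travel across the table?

3.1

The brown cone was near (10.9, 1.3) before and (8.5, 3.3) after, so it travelled √(2.4² + 2.0²) ≈ 3.1 units.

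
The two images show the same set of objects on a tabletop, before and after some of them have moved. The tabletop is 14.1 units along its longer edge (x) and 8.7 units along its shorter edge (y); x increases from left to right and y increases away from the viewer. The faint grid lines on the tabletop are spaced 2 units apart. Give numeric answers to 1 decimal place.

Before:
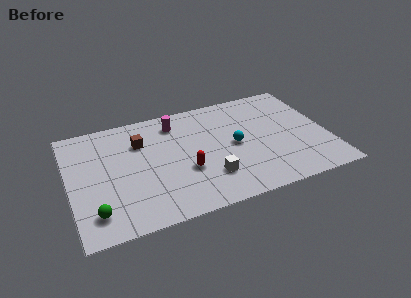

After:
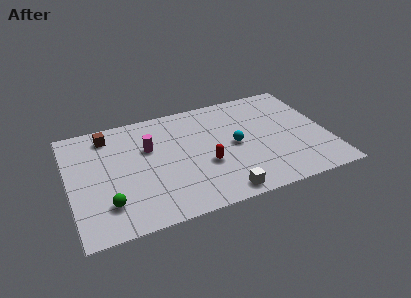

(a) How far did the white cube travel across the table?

1.5

The white cube was near (7.4, 2.3) before and (7.9, 0.9) after, so it travelled √(0.5² + 1.4²) ≈ 1.5 units.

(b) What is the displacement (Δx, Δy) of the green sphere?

(0.7, 0.4)

From the two frames, the green sphere sits at roughly (1.2, 1.7) before and (1.9, 2.1) after.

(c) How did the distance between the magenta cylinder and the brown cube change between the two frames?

+0.5

The distance was about 2.2 in the first image and 2.7 in the second, so they moved 0.5 units further apart.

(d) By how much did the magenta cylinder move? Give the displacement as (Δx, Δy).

(-1.6, -1.5)

From the two frames, the magenta cylinder sits at roughly (6.0, 7.1) before and (4.4, 5.6) after.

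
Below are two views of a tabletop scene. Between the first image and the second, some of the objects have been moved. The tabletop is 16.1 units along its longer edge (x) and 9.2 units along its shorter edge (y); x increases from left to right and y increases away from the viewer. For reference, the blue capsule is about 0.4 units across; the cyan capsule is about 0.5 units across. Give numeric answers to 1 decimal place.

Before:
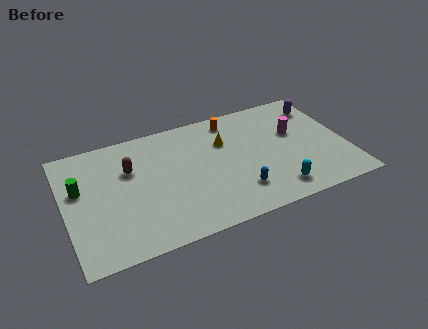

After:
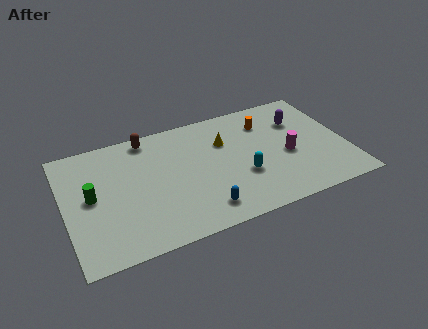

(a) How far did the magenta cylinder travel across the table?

1.7

The magenta cylinder moved from about (13.3, 5.6) to (12.7, 4.0), a distance of √(0.6² + 1.6²) ≈ 1.7.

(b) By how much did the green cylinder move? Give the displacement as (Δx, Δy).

(0.6, -0.8)

From the two frames, the green cylinder sits at roughly (0.9, 5.6) before and (1.5, 4.8) after.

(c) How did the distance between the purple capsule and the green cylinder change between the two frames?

-1.9

The distance was about 14.2 in the first image and 12.3 in the second, so they moved 1.9 units closer together.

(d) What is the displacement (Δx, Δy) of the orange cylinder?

(1.9, -0.9)

The orange cylinder was at about (9.9, 7.9) and moved to about (11.8, 7.0).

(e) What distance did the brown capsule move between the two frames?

2.4

The brown capsule moved from about (3.8, 6.1) to (5.0, 8.2), a distance of √(1.2² + 2.1²) ≈ 2.4.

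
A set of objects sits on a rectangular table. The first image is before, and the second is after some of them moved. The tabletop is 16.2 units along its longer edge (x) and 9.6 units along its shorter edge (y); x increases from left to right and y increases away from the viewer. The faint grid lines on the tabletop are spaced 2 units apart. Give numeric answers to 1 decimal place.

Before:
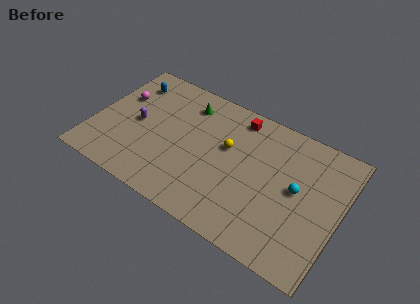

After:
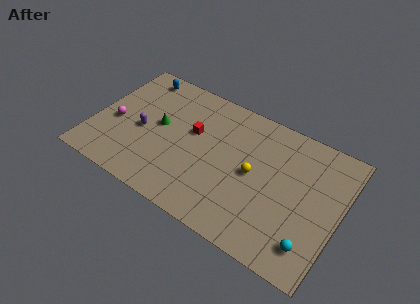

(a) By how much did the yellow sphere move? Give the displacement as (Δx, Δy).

(1.9, -1.0)

The yellow sphere was at about (8.7, 5.8) and moved to about (10.6, 4.8).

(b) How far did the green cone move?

2.9

The green cone moved from about (5.7, 7.7) to (4.2, 5.2), a distance of √(1.5² + 2.5²) ≈ 2.9.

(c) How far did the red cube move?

3.6

The red cube moved from about (9.0, 8.3) to (6.4, 5.8), a distance of √(2.6² + 2.5²) ≈ 3.6.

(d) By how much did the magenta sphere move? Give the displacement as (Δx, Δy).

(0.0, -2.1)

The magenta sphere was at about (1.4, 6.2) and moved to about (1.4, 4.1).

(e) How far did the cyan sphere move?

3.5

The cyan sphere moved from about (13.4, 5.1) to (14.8, 1.9), a distance of √(1.4² + 3.2²) ≈ 3.5.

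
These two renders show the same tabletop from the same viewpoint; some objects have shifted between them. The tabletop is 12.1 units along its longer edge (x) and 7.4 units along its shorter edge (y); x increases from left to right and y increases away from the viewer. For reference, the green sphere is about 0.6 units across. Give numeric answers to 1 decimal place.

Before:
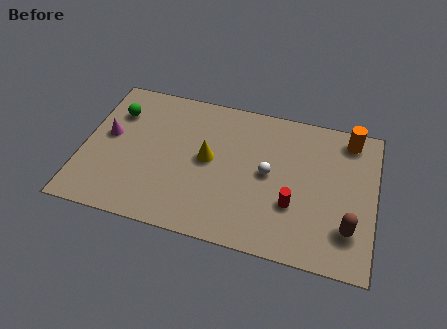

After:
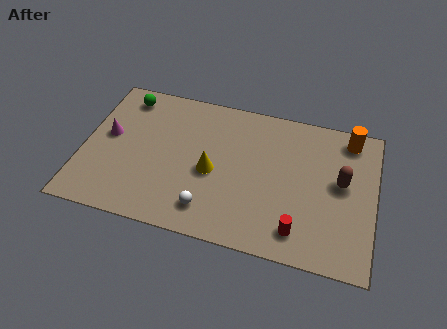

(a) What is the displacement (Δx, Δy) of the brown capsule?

(-0.4, 2.2)

From the two frames, the brown capsule sits at roughly (11.1, 1.9) before and (10.7, 4.1) after.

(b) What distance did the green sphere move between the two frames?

0.9

From (1.2, 5.4) to (1.5, 6.3), the green sphere covered √(0.3² + 0.9²) ≈ 0.9 units.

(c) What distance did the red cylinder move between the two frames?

1.2

From (8.8, 2.5) to (9.1, 1.3), the red cylinder covered √(0.3² + 1.2²) ≈ 1.2 units.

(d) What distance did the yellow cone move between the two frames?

0.6

From (5.2, 3.9) to (5.4, 3.3), the yellow cone covered √(0.2² + 0.6²) ≈ 0.6 units.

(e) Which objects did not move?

the orange cylinder and the magenta cone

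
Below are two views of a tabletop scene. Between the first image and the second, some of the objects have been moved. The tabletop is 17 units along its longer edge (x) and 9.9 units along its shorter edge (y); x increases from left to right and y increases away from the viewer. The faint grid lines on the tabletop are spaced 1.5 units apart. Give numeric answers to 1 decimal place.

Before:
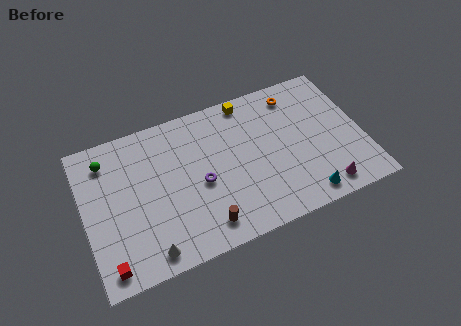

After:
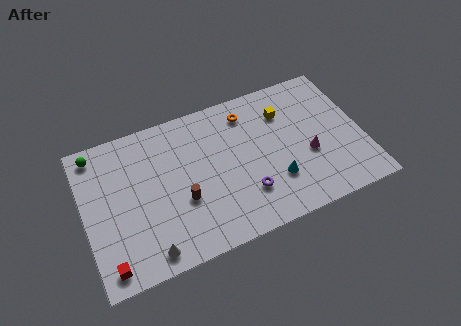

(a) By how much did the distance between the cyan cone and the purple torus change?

-5.0

Before: roughly 6.8 units apart; after: 1.8. That's 5.0 units closer together.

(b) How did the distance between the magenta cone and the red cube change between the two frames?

-0.3

Before: roughly 13.1 units apart; after: 12.8. That's 0.3 units closer together.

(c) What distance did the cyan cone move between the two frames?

2.3

The cyan cone was near (13.0, 1.2) before and (11.4, 2.9) after, so it travelled √(1.6² + 1.7²) ≈ 2.3 units.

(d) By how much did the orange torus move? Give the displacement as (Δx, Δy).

(-3.0, -0.2)

The orange torus was at about (13.3, 8.3) and moved to about (10.3, 8.1).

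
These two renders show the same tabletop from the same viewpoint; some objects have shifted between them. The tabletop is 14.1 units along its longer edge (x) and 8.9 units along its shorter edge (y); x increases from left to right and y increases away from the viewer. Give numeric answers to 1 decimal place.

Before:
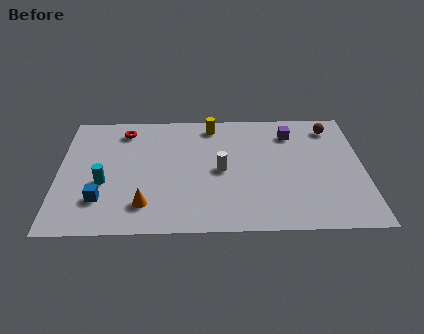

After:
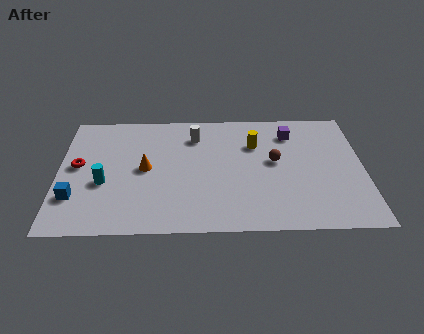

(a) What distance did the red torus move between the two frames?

3.3

The red torus moved from about (3.0, 7.4) to (0.9, 4.8), a distance of √(2.1² + 2.6²) ≈ 3.3.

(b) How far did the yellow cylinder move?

2.5

The yellow cylinder was near (7.1, 7.7) before and (9.1, 6.2) after, so it travelled √(2.0² + 1.5²) ≈ 2.5 units.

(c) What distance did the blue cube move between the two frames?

1.2

The blue cube was near (2.0, 2.3) before and (0.8, 2.5) after, so it travelled √(1.2² + 0.2²) ≈ 1.2 units.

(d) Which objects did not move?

the purple cube and the cyan cylinder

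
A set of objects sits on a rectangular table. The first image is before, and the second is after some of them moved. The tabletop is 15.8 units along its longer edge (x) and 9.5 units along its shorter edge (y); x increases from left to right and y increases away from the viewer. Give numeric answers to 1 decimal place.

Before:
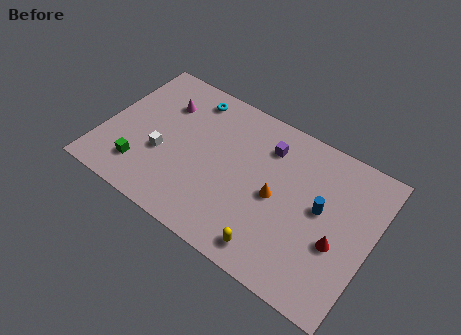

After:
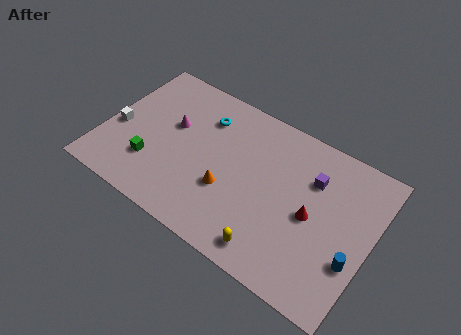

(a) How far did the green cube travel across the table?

0.8

The green cube was near (2.6, 2.1) before and (3.1, 2.7) after, so it travelled √(0.5² + 0.6²) ≈ 0.8 units.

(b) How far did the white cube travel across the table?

2.8

The white cube moved from about (3.6, 3.6) to (0.8, 4.0), a distance of √(2.8² + 0.4²) ≈ 2.8.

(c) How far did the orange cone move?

2.9

From (10.3, 4.5) to (7.6, 3.4), the orange cone covered √(2.7² + 1.1²) ≈ 2.9 units.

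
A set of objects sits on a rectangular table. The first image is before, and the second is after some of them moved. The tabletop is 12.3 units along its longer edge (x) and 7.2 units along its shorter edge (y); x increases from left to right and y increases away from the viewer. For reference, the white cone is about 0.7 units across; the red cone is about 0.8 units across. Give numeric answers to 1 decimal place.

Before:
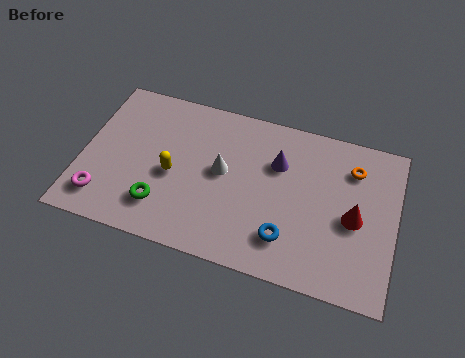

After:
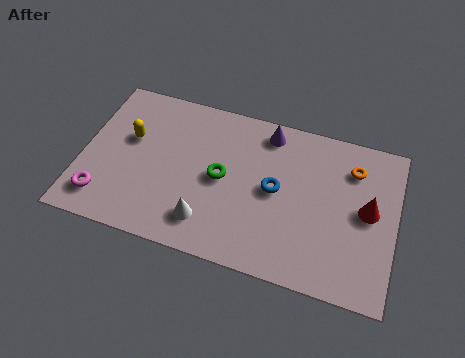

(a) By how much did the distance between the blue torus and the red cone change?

+0.6

Before: roughly 3.0 units apart; after: 3.6. That's 0.6 units further apart.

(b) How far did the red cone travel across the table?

0.7

From (10.7, 3.3) to (11.2, 3.8), the red cone covered √(0.5² + 0.5²) ≈ 0.7 units.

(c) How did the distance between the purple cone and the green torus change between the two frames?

-2.3

They were about 5.4 units apart before and 3.1 after — 2.3 units closer together.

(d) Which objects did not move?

the orange torus and the magenta torus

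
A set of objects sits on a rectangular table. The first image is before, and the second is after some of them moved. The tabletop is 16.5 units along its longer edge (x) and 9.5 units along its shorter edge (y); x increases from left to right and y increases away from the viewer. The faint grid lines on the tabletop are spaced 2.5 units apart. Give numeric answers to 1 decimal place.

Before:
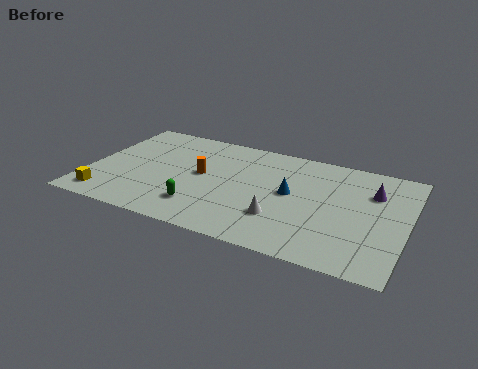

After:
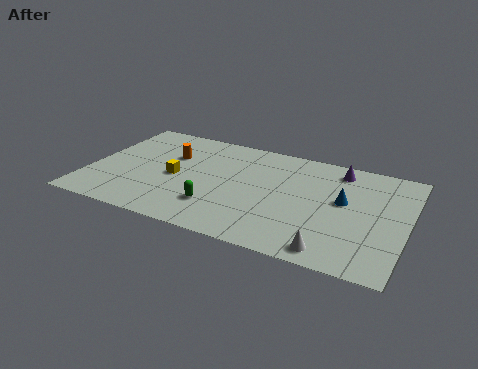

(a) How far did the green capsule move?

0.9

The green capsule moved from about (6.1, 2.2) to (6.9, 2.5), a distance of √(0.8² + 0.3²) ≈ 0.9.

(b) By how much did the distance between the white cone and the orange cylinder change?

+5.4

The distance was about 5.0 in the first image and 10.4 in the second, so they moved 5.4 units further apart.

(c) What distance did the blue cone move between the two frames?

2.7

The blue cone was near (10.5, 5.1) before and (13.2, 5.4) after, so it travelled √(2.7² + 0.3²) ≈ 2.7 units.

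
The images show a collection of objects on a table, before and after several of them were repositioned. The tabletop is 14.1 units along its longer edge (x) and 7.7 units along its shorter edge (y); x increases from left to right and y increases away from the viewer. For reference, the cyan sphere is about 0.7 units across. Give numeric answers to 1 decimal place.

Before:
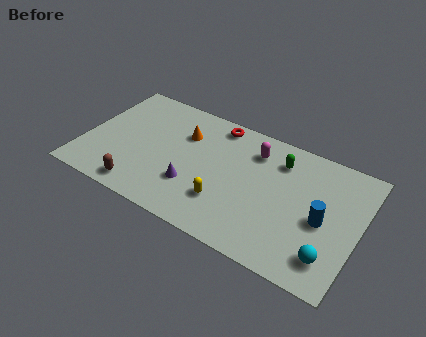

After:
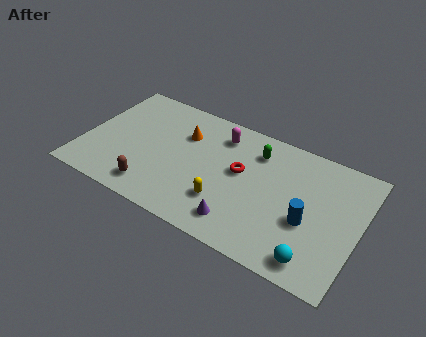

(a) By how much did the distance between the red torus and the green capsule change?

-1.8

They were about 3.5 units apart before and 1.7 after — 1.8 units closer together.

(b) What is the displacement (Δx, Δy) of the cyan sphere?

(-0.7, -0.5)

The cyan sphere started near (12.9, 1.6) and ended near (12.2, 1.1).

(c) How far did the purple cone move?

2.8

The purple cone was near (5.8, 2.4) before and (8.4, 1.4) after, so it travelled √(2.6² + 1.0²) ≈ 2.8 units.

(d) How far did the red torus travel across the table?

2.9

The red torus was near (6.4, 6.8) before and (8.0, 4.4) after, so it travelled √(1.6² + 2.4²) ≈ 2.9 units.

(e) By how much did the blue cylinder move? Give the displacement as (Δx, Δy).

(-0.7, -0.4)

The blue cylinder was at about (12.3, 3.5) and moved to about (11.6, 3.1).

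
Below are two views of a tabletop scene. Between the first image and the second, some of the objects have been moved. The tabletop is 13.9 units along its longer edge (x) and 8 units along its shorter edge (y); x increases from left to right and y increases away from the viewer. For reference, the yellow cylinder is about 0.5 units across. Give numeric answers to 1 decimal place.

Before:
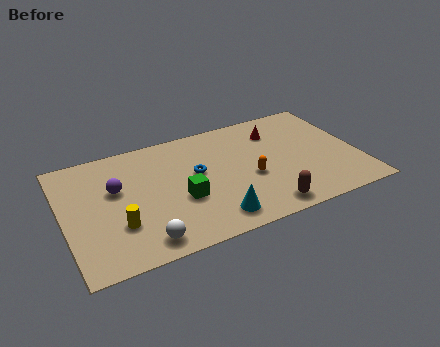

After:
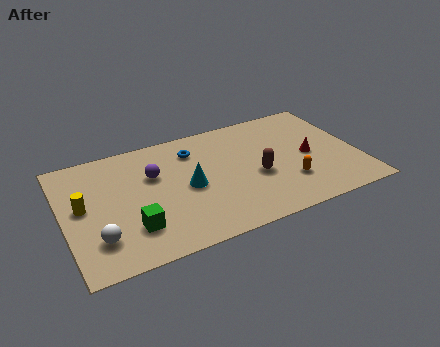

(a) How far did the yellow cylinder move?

2.3

The yellow cylinder was near (2.4, 2.5) before and (0.9, 4.3) after, so it travelled √(1.5² + 1.8²) ≈ 2.3 units.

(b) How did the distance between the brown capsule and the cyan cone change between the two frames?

+0.8

They were about 2.4 units apart before and 3.2 after — 0.8 units further apart.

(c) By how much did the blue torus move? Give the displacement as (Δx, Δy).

(0.0, 1.6)

From the two frames, the blue torus sits at roughly (6.3, 4.6) before and (6.3, 6.2) after.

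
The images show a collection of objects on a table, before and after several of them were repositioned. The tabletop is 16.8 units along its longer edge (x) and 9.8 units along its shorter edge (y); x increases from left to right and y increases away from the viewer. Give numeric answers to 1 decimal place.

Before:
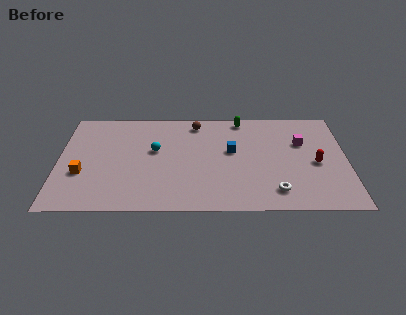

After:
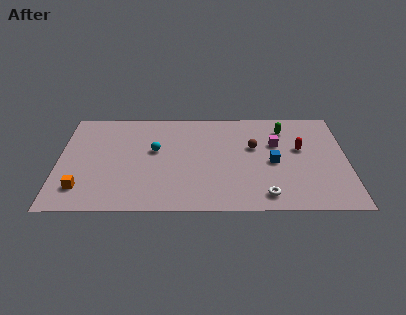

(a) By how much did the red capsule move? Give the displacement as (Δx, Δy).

(-0.9, 1.4)

The red capsule was at about (15.0, 4.4) and moved to about (14.1, 5.8).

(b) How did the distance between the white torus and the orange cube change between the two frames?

-0.7

Before: roughly 11.3 units apart; after: 10.6. That's 0.7 units closer together.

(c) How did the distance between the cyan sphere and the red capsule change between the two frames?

-1.0

The distance was about 9.5 in the first image and 8.5 in the second, so they moved 1.0 units closer together.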